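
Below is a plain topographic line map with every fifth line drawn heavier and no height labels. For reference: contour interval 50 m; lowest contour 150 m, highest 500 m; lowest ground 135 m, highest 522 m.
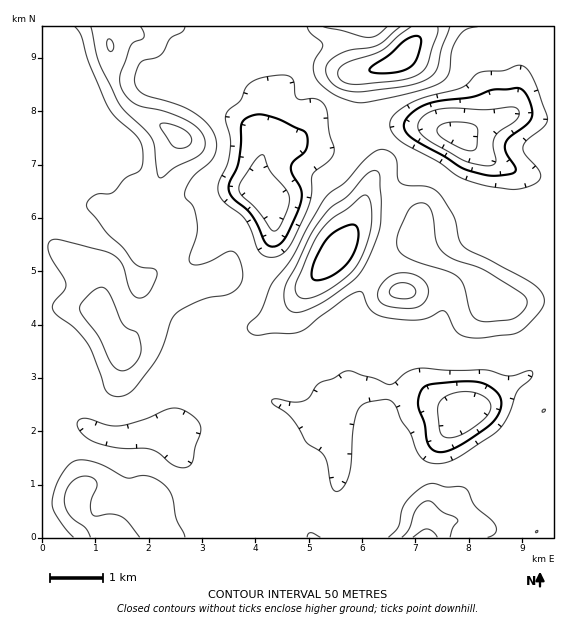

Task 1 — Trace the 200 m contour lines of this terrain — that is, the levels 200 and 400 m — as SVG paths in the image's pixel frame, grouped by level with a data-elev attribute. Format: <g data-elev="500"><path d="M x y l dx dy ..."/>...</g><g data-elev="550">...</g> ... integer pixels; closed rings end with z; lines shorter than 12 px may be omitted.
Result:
<g data-elev="200"><path d="M447 438l-6-4-2-7-1-19 1-5 3-4 11-6 14-1 12 2 9 6 2 4 1 5-8 11-20 14-10 3z"/><path d="M273 231l-16-22-16-14-2-6 4-10 12-18 6-6 3 1 6 15 16 18 3 8-1 11-7 16-4 6z"/><path d="M483 165l-20-5-37-21-8-10 0-5 2-4 9-8 14-3 41 1 27-3 5 1 3 5-2 6-18 13-5 7-1 6 2 18-4 3z"/></g><g data-elev="400"><path d="M140 537l-12-15-7-5-9-3-15 2-4-1-2-5 0-7 6-15 0-5-5-6-9-1-8 3-6 6-4 8-1 10 5 12 16 13 5 9"/><path d="M450 537l3-9 5-8-3-3-12-5-10-9-5-2-5 2-6 5-8 21-7 8"/><path d="M121 371l8-2 9-9 3-9-1-11-4-8-8-3-5-5-14-31-4-4-5-2-7 4-9 9-4 5 0 6 18 25 14 28 4 5z"/><path d="M482 321l25-1 8-2 10-10 2-5-1-4-6-7-35-21-30-11-10-6-5-5-3-6-4-26-4-10-6-4-10 2-5 7-10 21-1 10 2 8 4 4 8 4 37 12 9 5 7 10 7 27 4 6z"/><path d="M293 312l11-1 21-10 28-21 10-12 11-23 6-20 1-26-1-23-3-5-4 0-5 2-20 23-17 12-19 24-27 56-1 8 1 8 3 5z"/><path d="M399 308l17 0 5-3 4-4 3-6 0-7-3-6-5-5-11-4-12 0-9 5-7 7-3 8 2 8 7 5z"/><path d="M91 27l8 34 18 40 7 9 21 20 8 10 4 34 2 3 2 1 14-11 25-12 4-6 1-8-5-10-11-9-22-10-30-7-7-5-7-8-3-9 0-10 11-28 2-2 11-6 0-4-3-6"/><path d="M400 27l-23 18-29 6-16 8-5 5-1 5 0 6 4 6 11 8 18 3 45-6 20-5 8-5 5-7 5-21 8-21"/></g>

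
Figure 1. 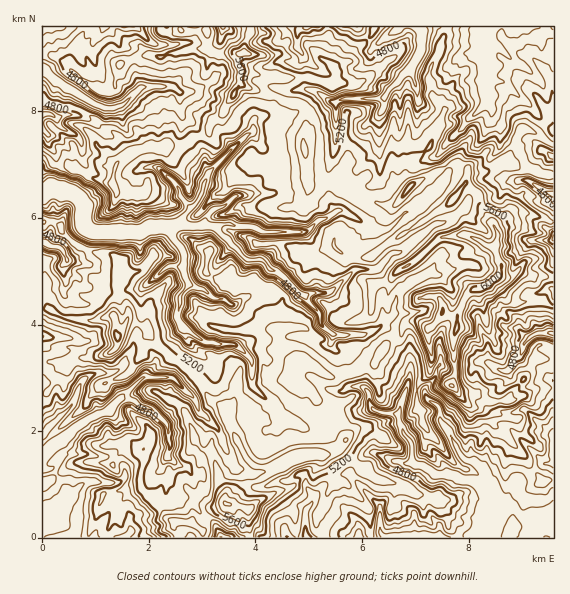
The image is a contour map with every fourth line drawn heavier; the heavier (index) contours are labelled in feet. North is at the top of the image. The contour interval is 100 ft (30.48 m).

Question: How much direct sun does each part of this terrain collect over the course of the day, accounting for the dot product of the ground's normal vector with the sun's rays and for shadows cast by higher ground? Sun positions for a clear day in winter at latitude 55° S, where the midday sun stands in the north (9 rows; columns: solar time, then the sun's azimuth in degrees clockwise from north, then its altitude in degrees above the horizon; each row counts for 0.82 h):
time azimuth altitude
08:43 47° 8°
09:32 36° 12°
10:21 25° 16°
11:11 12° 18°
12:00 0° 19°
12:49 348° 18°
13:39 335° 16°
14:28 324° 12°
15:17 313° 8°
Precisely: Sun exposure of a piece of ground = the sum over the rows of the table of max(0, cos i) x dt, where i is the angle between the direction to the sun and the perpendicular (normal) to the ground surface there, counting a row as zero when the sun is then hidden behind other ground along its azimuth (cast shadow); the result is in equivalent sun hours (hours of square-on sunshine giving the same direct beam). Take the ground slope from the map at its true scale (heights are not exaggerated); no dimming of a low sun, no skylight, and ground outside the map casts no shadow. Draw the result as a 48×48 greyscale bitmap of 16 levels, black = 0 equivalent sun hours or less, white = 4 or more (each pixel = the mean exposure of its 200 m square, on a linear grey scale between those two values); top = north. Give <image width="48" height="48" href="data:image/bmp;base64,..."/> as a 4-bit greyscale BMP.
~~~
<image width="48" height="48" href="data:image/bmp;base64,Qk32BAAAAAAAAHYAAAAoAAAAMAAAADAAAAABAAQAAAAAAIAEAAATCwAAEwsAABAAAAAAAAAAAAAAABEREQAiIiIAMzMzAERERABVVVUAZmZmAHd3dwCIiIgAmZmZAKqqqgC7u7sAzMzMAN3d3QDu7u4A////AJmHVUJlQkM0AAQmU0JmQ0UAEQEkVndnmnd3dWRFVYeFACJVJFVVUjMQESFGZniHZmd3ZGUzTNuUITRBJFdWUjNDIhJEVnh1VTR4hlUieIiKmr6CEyVUI3FUE0ZmZ2VkRDRGrKdXl3aIrKm7g0FTNyEja/79plRlI6UhEQR3mYmHjcliJBEmgyat/syFNURWeIgxADNmabhViWR2QQESNHvblhAGdUMjq5eqh4M0Z1NVl1m8pkNBJqcQIRB1IjQlRUq2RUV3VYdYlVmIrd25MyAVRRQxESNlRnJ9/M3Kdnd5hZeJiZmIlTSIJDURAiVVl0cUrv2H1VW7VodmiHVnmoqUJFIRAUQlUxNyFXWPUTikR3d4ZVZnislTNBERARJEEzEnIAWRAV10iXiXVVZnUyASiEABZDIQQ2MkYQATStg4uop0RFeayiQxYwAHeKuYVHQxiUAH21FZmHhVVogyEQMyMyibrKqViUVBAkYwAASIiId5h2V5hCRDJiioiJmqY3hzIAJBI1moeLd3d2mpmYUzJSJGVAOYVaiJm2FGNq7MzJNmirq5d4hDI0JUESVXh5mGZlRFaupxAAV3eZd6u8uTIzJSE1ZUvREBA4hGiJMSRmZ3ZmpwACeGFEJ0YncxABFXhVppiGNYmqiJmalXlzNpjMNoZFICAGq7rNqph0id3KiIi/dZmHZWMmi2EhAQAomGZ6q7hkfpQBh3i2XLdmZXmGzIAAJWiXepd2Vo1zVANFV61AADhWVDnv55uCEiI5yGiHdSS6QzmLzdMUMyOcxxFIi93aYzZ3arh3e5IUWXvM1gEmVUIBS8UTVXZVilWegjVp69d4RGXmABRmVEZ4Ra6CRlMmquukAq///8/XK91xR2m8p3iJpBbIERFoeJuwKaYxABaFz/c3p1VWmHiJm5NL2p23cyU1pkQAAAACMSAAAAAAK9qmRJtietpql3M/+DVxAAAANxVhM0M0Imc0RCapM4i/yIzrmBBFERI4FGAqyZmGVSJGeUJItEes3rnDEAADeHZyI3ggJWZmVUWKqbM2jFe5zbggAAJoiZlwNDZTNnZmd3iFiK6EaJmYZCASJHhXVpcCUgaGZndmd5eKiJnehoeFI1jGqqiacyIlQgCJeHdlZ5h5qZl6/N+LiIy9mYaLunVmQxIZqWZnZ4mZqZmUf8zayHQaq1a5vLy7pjYRl2Z4d3i7qaiYN+jMt1Olk32sybu6umNEJXiJiId5qYiqY4yriptmOJv/3bmad6Y1NXd5mXc0i6m7hkmpjMliacggSqmZmppCM0RXukvKeJqWiIWHmqab2zARE7zKmXeCA3nMgQAAJrt4u5h3h0mLYQanMRIzM1q3h1QyFWVkMolYqph4dpp2I4mGQxESVkR2Z4rLyXm7VDaImnZ3eaWBSZh3hCERE0EkIUiLZpdrtROZR6l2d0iYqomb6py4Qkh4m7i2e7yozHRqZFZ4Z4l6q4i7irQRRlnNd3l527vGXOlphnd1eaiaqqiq3nV1eHqnd5mM/d/pQ714p2d4iZmQ=="/>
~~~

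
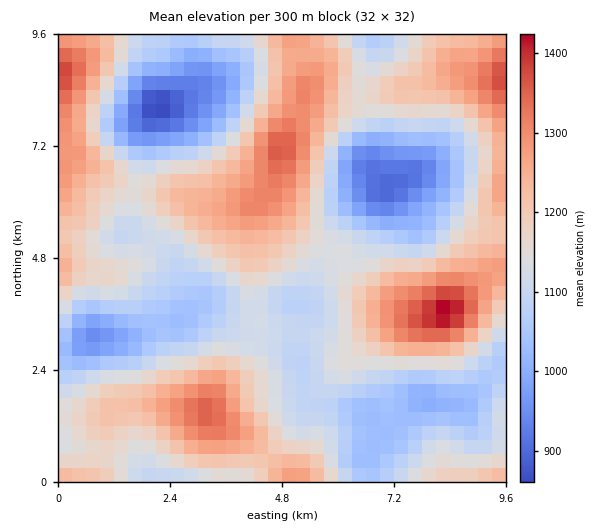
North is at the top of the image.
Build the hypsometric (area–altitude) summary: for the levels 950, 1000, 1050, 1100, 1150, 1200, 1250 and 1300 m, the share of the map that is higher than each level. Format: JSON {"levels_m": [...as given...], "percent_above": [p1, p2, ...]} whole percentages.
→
{"levels_m": [950, 1000, 1050, 1100, 1150, 1200, 1250, 1300], "percent_above": [96, 92, 82, 68, 49, 32, 18, 7]}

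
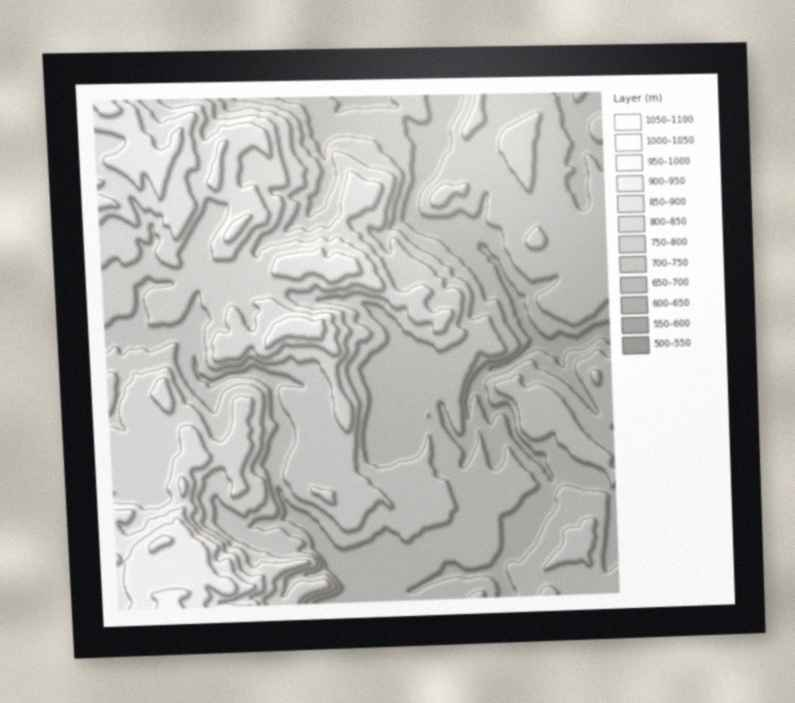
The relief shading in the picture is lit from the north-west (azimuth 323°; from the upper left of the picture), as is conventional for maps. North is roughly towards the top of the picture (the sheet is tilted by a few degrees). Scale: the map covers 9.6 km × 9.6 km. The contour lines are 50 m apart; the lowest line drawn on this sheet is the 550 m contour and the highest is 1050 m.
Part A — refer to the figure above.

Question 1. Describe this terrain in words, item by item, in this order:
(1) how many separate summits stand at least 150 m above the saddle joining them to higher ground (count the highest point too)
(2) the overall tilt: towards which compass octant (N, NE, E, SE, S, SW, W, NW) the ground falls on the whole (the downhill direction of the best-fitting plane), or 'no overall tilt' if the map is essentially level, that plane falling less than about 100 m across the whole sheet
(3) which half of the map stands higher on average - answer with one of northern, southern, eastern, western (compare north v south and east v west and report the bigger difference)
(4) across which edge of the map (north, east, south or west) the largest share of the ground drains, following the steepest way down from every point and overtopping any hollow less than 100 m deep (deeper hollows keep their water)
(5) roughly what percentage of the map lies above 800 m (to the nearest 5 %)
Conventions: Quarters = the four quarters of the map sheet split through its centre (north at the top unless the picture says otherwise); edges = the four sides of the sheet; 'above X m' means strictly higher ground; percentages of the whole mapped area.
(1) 2 summits rise at least 150 m above their surroundings.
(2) Overall the map slopes down towards the east.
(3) On average the western half of the map is the higher ground.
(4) Drainage is mainly to the east: more ground falls towards that edge than towards any other.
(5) Roughly 35 % of the ground is higher than 800 m.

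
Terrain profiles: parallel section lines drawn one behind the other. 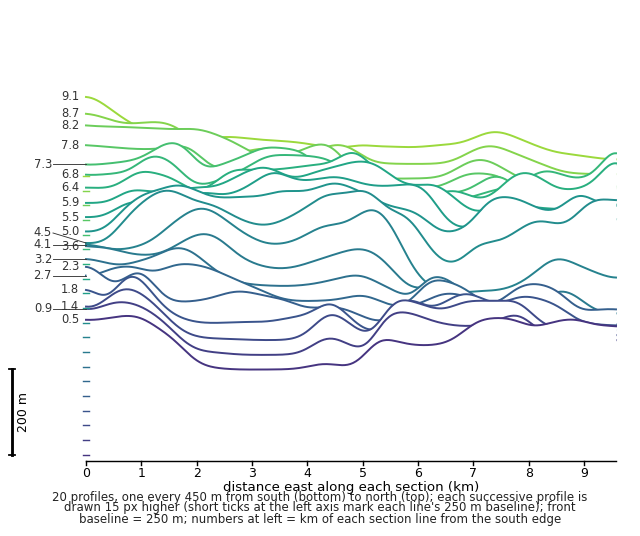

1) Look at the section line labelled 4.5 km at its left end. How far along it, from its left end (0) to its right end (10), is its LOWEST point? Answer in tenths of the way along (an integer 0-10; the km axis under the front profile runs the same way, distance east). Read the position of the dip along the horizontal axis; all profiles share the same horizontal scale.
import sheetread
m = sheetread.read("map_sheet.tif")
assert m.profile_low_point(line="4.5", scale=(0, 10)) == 7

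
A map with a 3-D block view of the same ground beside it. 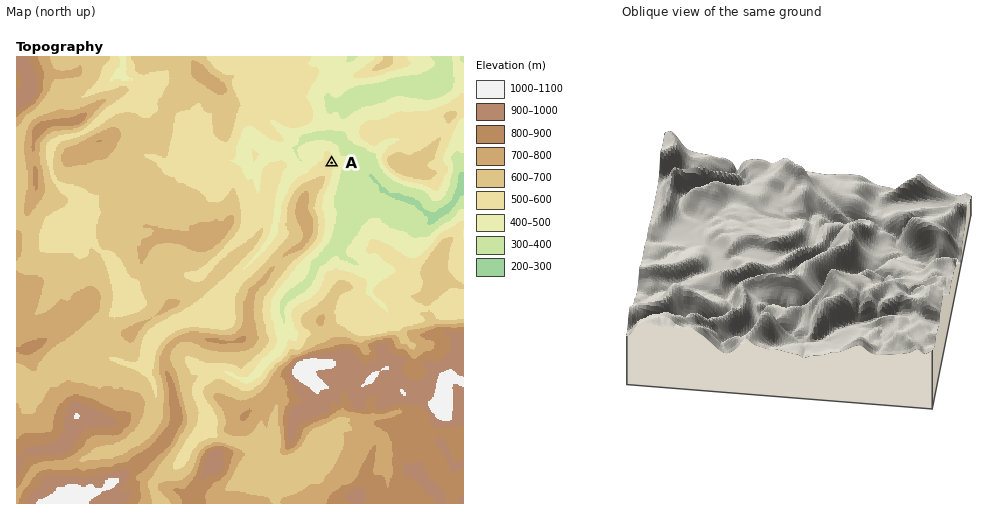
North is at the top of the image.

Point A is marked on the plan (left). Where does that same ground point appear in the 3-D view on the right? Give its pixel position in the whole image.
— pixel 872 226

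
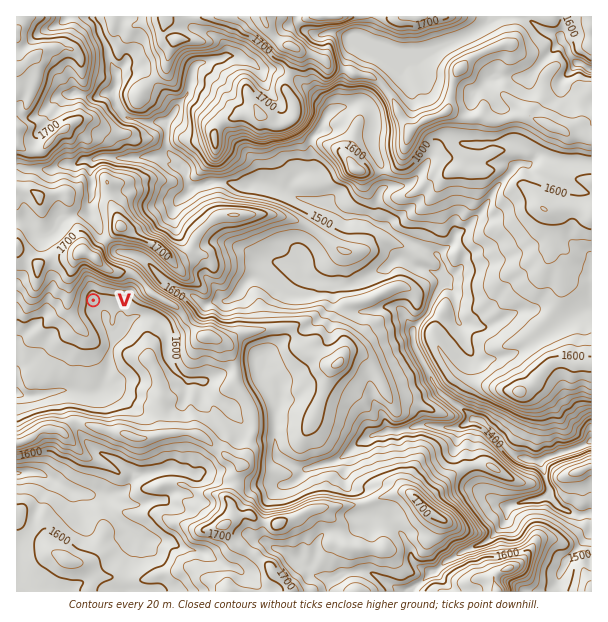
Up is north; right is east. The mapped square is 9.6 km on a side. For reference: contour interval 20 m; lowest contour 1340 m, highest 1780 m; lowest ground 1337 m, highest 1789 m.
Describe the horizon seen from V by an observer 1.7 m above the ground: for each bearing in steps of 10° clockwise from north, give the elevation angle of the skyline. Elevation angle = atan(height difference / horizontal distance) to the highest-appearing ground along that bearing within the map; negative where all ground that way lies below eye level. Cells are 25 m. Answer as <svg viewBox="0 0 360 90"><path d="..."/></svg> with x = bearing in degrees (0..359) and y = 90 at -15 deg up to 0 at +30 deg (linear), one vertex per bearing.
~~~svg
<svg viewBox="0 0 360 90"><path d="M0 32l10-1 10 0 10 1 10 3 10 4 10 6 10 2 10 1 10 2 10 4 10 0 10 3 10 0 10 0 10-1 10 0 10 0 10 0 10-2 10-2 10-1 10-1 10-1 10-1 10-2 10-2 10-2 10-1 10-1 10-1 10-1 10-1 10 0 10 0 10-1"/></svg>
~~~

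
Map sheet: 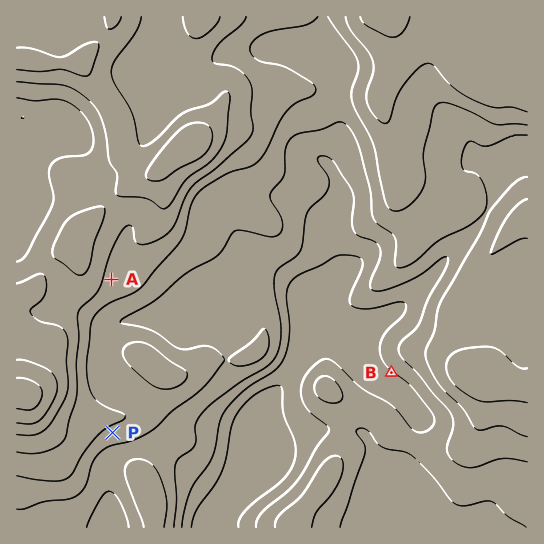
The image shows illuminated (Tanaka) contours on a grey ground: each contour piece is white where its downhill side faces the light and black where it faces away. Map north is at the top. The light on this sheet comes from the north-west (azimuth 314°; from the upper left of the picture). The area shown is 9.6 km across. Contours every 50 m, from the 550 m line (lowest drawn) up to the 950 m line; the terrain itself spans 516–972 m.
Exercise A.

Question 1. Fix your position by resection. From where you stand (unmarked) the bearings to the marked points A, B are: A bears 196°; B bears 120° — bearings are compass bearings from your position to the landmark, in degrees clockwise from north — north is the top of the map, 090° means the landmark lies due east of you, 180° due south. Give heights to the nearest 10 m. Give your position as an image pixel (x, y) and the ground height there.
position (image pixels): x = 128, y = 221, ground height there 800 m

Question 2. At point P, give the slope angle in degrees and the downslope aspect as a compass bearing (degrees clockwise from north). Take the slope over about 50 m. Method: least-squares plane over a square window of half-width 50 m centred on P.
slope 8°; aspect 162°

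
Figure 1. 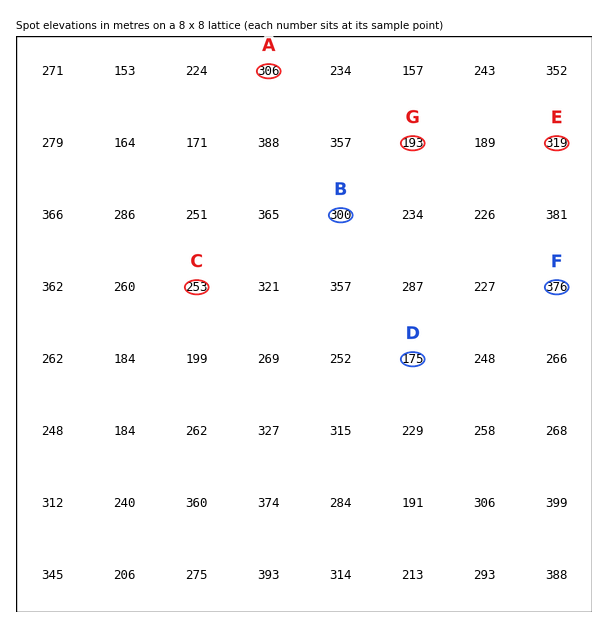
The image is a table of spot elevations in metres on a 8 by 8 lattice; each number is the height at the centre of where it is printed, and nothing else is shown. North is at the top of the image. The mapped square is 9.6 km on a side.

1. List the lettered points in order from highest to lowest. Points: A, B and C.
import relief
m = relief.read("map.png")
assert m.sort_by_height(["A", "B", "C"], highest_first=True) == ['A', 'B', 'C']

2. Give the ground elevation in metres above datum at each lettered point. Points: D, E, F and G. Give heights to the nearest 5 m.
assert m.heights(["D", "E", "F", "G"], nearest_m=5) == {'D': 175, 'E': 320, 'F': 375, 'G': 195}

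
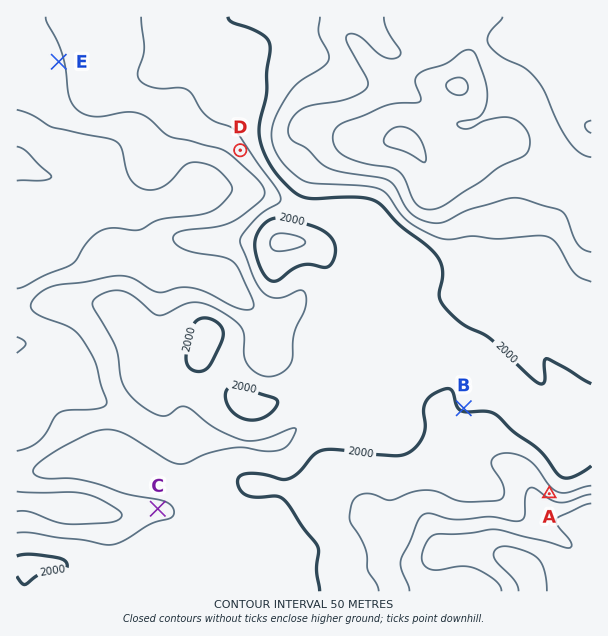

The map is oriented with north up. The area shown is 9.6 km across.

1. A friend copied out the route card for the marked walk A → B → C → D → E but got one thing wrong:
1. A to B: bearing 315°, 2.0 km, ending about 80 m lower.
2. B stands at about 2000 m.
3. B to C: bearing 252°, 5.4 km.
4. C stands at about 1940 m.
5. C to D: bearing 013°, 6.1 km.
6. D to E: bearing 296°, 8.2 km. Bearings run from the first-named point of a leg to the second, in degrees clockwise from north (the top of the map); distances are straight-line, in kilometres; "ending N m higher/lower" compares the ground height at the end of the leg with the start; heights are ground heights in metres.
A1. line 6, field distance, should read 3.4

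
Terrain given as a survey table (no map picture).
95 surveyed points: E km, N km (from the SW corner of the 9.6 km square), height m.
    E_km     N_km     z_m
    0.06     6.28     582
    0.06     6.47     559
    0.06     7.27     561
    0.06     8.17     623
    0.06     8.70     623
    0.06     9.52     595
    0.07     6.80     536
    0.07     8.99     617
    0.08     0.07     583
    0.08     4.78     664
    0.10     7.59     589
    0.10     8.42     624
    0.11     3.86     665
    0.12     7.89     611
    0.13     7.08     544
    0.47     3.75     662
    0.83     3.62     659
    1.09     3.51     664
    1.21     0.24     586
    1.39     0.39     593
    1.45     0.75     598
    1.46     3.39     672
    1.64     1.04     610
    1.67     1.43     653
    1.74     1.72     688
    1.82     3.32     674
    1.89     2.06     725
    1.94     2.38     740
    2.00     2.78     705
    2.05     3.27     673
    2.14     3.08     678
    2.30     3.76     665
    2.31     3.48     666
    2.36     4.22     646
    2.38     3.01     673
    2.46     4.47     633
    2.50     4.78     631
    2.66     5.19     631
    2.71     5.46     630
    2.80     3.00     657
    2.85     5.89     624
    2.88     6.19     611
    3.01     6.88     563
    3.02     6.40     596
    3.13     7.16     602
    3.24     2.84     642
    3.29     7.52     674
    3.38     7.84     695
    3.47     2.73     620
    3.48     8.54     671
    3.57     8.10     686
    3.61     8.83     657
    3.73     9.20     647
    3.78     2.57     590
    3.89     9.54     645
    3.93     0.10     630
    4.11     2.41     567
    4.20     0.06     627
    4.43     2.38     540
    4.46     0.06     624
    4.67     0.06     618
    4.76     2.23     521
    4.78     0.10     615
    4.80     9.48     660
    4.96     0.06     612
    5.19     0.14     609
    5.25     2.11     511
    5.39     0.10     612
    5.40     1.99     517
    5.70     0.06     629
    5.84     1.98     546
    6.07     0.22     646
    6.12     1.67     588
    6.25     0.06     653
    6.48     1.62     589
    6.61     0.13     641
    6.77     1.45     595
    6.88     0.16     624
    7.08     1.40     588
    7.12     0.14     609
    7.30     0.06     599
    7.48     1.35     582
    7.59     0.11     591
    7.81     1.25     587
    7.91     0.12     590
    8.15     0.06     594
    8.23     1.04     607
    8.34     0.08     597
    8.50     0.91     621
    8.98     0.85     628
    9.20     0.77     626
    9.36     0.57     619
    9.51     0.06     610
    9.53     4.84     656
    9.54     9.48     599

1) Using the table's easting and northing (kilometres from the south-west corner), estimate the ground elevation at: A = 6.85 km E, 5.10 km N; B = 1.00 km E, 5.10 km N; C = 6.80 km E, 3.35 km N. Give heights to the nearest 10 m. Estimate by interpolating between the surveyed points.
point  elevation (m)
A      650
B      640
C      580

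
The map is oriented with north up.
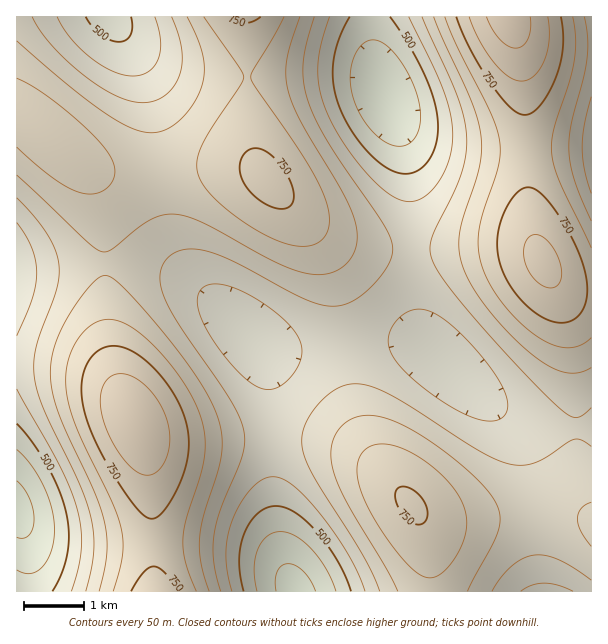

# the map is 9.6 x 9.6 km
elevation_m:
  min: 380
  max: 870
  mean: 630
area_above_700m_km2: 23.7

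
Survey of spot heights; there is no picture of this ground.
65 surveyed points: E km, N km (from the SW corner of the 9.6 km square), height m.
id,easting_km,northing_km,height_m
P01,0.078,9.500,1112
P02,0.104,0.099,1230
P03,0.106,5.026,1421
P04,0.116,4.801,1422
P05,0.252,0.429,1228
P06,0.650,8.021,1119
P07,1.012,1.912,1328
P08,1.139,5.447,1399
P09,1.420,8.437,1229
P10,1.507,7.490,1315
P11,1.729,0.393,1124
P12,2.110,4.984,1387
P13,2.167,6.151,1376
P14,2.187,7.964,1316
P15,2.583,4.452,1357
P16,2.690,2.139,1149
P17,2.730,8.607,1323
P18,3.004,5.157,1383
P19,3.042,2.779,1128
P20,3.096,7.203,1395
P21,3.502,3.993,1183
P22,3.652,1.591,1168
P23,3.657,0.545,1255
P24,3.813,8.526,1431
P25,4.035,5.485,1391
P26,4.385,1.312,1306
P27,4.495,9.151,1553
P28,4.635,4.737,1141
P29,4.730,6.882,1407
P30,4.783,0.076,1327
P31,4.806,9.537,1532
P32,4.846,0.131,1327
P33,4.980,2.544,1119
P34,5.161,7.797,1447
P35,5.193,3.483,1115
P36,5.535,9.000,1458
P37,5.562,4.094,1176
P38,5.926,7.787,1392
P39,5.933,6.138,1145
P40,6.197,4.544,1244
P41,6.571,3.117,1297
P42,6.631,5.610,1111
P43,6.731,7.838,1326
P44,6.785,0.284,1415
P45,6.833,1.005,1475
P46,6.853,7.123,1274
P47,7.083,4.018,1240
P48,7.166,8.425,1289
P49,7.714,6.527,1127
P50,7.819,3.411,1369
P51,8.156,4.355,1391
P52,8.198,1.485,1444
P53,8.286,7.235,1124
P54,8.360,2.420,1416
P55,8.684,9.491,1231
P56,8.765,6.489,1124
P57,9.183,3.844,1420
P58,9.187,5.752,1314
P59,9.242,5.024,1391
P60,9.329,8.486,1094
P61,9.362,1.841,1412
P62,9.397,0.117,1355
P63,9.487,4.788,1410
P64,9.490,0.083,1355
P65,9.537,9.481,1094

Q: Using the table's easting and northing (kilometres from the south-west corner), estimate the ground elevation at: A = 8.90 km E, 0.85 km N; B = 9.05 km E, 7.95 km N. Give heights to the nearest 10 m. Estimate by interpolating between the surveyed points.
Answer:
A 1350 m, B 1090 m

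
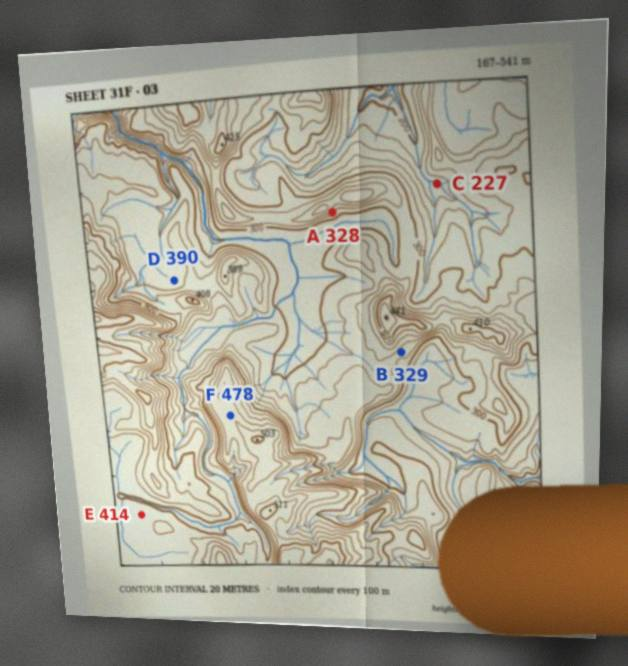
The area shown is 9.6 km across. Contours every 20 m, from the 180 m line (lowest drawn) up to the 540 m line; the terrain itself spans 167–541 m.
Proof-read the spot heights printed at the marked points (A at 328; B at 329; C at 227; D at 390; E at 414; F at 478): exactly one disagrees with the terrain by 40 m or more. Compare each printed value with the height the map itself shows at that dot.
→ D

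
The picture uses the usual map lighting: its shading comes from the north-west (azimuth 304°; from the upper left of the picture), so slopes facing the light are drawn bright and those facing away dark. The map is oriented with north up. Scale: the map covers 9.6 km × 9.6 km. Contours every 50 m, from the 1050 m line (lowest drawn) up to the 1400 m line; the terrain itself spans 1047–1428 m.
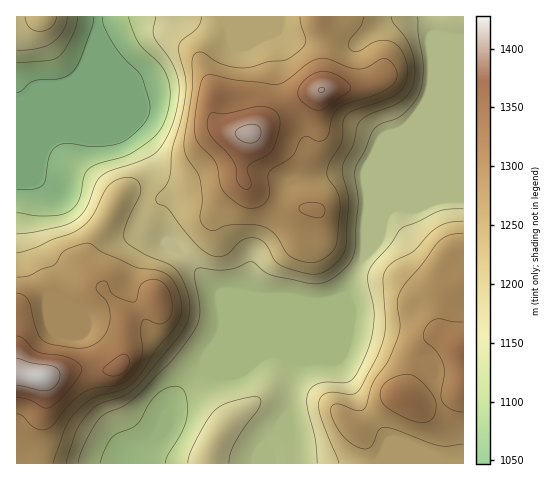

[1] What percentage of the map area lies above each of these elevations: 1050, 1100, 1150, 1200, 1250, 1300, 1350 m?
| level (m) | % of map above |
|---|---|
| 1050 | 94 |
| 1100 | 88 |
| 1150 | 62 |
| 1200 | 50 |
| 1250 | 35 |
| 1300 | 15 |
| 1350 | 4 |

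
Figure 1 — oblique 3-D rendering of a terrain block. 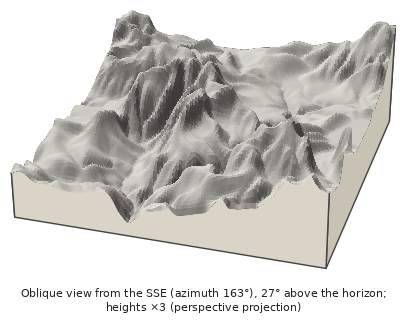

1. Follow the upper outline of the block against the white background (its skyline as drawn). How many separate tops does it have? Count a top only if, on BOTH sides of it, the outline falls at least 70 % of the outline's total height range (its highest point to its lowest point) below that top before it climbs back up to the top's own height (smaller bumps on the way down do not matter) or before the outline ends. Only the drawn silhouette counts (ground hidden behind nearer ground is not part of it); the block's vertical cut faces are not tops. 0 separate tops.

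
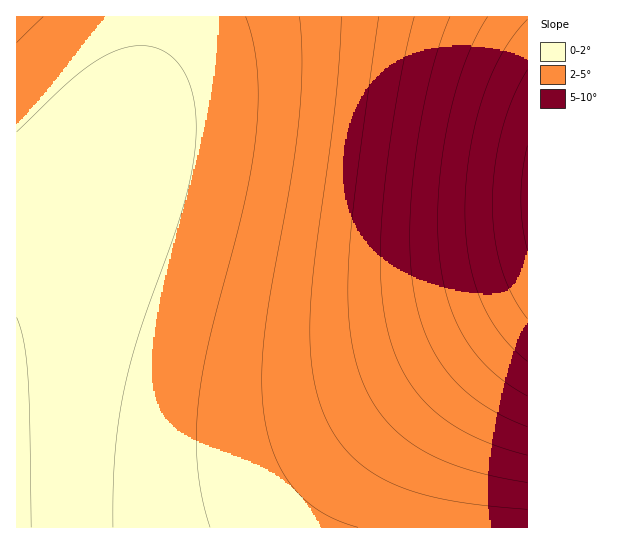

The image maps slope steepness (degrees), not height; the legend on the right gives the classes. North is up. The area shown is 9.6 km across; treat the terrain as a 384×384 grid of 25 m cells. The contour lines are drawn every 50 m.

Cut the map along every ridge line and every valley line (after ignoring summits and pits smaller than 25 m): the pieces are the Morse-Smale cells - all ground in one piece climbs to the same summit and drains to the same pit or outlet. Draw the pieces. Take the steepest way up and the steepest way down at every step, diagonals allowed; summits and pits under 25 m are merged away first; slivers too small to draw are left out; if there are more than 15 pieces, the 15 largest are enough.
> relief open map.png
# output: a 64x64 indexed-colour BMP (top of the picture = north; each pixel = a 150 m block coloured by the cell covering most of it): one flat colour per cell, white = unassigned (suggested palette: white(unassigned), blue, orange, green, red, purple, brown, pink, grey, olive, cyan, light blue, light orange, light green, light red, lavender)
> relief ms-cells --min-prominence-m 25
<image width="64" height="64" href="data:image/bmp;base64,Qk12CAAAAAAAAHYAAAAoAAAAQAAAAEAAAAABAAQAAAAAAAAIAAATCwAAEwsAABAAAAAAAAAA////ALR3HwAOf/8ALKAsACgn1gC9Z5QAS1aMAMJ34wB/f38AIr28AM++FwDox64AeLv/AIrfmACWmP8A1bDFABERERERERERERERERERERERERERERERERERERERERERERERERERERERERERERERERERERERERERERERERERERERERERERERERERERERERERERERERERERERERERERERERERERERERERERERERERERERERERERERERERERERERERERERERERERERERERERERERERERERERERERERERERERERERERERERERERERERERERERERERERERERERERERERERERERERERERERERERERERERERERERERERERERERERERERERERERERERERERERERERERERERERERERERERERERERERERERERERERERERERERERERERERERERERERERERERERERERERERERERERERERERERERERERERERERERERERERERERERERERERERERERERERERERERERERERERERERERERERERERERERERERERERERERERERERERERERERERERERERERERERERERERERERERERERERERERERERERERERERERERERERERERERERERERERERERERERERERERERERERERERERERERERERERERERERERERERERERERERERERERERERERERERERERERERERERERERERERERERERERERERERERERERERERERERERERERERERERERERERERERERERERERERERERERERERERERERERERERERERERERERERERERERERERERERERERERERERERERERERERERERERERERERERERERERERERERERERERERERERERERERERERERERERERERERERERERERERERERERERERERERERERERERERERERERERERERERERERERERERERERERERERERERERERERERERERERERERERERERERERERERERERERERERERERERERERERERERERERERERERERERERERERERERERERERERERERERERERERERERERERERERERERERERERERERERERERERERERERERERERERERERERERERERERERERERERERERERERERERERERERERERERERERERERERERERERERERERERERERERERERERERERERERERERERERERERERERERERERERERERERERERERERERERERERERERERERERERERERERERERERERERERERERERERERERERERERERERERERERERERERERERERERERERERERERERERERERERERERERERERERERIREREREREREREREREREREREREREREREREREREREREREiERERERERERERERERERERERERERERERERERERERERESIhERERERERERERERERERERERERERERERERERERERERIiIREREREREREREREREREREREREREREREREREREREREiIiERERERERERERERERERERERERERERERERERERERESIiIRERERERERERERERERERERERERERERERERERERERIiIiEREREREREREREREREREREREREREREREREREREREiIiIhERERERERERERERERERERERERERERERERERERESIiIiIRERERERERERERERERERERERERERERERERERERIiIiIhEREREREREREREREREREREREREREREREREREREiIiIiIRERERERERERERERERERERERERERERERERERESIiIiIiERERERERERERERERERERERERERERERERERERIiIiIiIREREREREREREREREREREREREREREREREREREiIiIiIiERERERERERERERERERERERERERERERERERESIiIiIiIRERERERERERERERERERERERERERERERERERIiIiIiIiEREREREREREREREREREREREREREREREREREiIiIiIiIRERERERERERERERERERERERERERERERERESIiIiIiIiERERERERERERERERERERERERERERERERERIiIiIiIiIREREREREREREREREREREREREREREREREREiIiIiIiIiERERERERERERERERERERERERERERERERESIiIiIiIiIRERERERERERERERERERERERERERERERERIiIiIiIiIiEREREREREREREREREREREREREREREREREiIiIiIiIiIRERERERERERERERERERERERERERERERESIiIiIiIiIhERERERERERERERERERERERERERERERERIiIiIiIiIiEREREREREREREREREREREREREREREREREiIiIiIiIiIhERERERERERERERERERERERERERERERESIiIiIiIiIiERERERERERERERERERERERERERERERERIiIiIiIiIiIREREREREREREREREREREREREREREREREiIiIiIiIiIhERERERERERERERERERERERERERERERESIiIiIiIiIiERERERERERERERERERERERERERERERERIiIiIiIiIiIREREREREREREREREREREREREREREREREiIiIiIiIiIhERERERERERERERERERERERERERERERESIiIiIiIiIiERERERERERERERERERERERERERERERER"/>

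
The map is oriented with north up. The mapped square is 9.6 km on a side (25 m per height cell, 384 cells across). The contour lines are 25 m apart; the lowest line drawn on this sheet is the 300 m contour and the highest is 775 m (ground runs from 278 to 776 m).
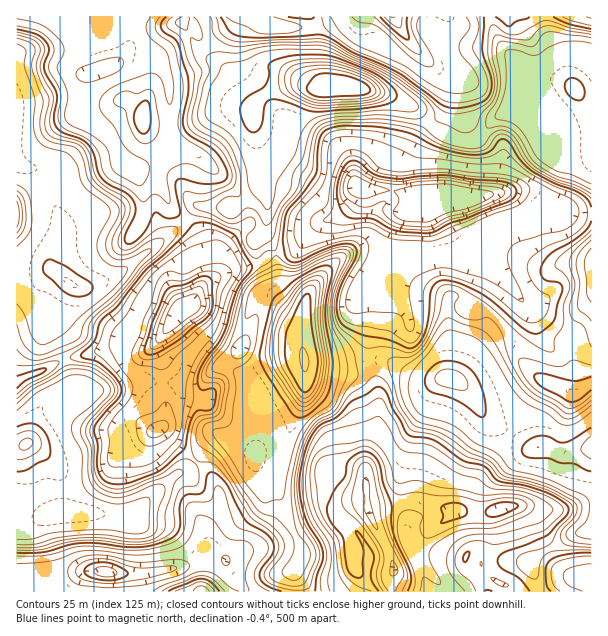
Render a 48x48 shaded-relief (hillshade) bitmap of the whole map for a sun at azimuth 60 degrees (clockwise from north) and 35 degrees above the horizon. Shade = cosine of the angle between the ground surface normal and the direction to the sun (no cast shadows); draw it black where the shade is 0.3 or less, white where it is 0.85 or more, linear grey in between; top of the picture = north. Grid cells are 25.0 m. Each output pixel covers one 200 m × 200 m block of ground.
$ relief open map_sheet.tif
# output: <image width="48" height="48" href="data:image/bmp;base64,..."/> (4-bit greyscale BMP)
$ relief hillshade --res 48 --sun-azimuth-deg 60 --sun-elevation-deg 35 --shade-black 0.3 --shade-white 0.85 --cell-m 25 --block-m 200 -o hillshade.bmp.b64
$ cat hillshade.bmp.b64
<image width="48" height="48" href="data:image/bmp;base64,Qk32BAAAAAAAAHYAAAAoAAAAMAAAADAAAAABAAQAAAAAAIAEAAATCwAAEwsAABAAAAAAAAAAAAAAABEREQAiIiIAMzMzAERERABVVVUAZmZmAHd3dwCIiIgAmZmZAKqqqgC7u7sAzMzMAN3d3QDu7u4A////AHiImrqZiHeL24UyRquru7c0d1RodVeqiHeIq6hmd3d6uXQkWLu8mrcTdUWHVFmpd1Vnh2MjVmZ4h2ZEWKzbibUFZVeGZnmXZTNVVCESNFaIdmZTR87beqIndmeIeIh1M1VlQyIjRomYdmUySd7ajHFZh3iZmIdkRHd2ZVZmiaqoZVMjbO7JuzJ5mImZiIdUVXd3iIiImruXZTE1ne2quDR5mIiIh2ZkInd4iJqZmaqGdRFXruuapjR4d2VmZDMgE3d4icyoial4ggN4vtqalRRmZVVUIQABRnd3i9yoiIiZYBZ4vdqJlBRmZmVBABJGd3d4i9yYh2eXMUeIrcl5gxR3ZUMgFFZmZXiYm9uIiGZkNGeIrMh3YzVmUyEjVmd3ZpqpnNuJmHQzRneIm6h2ZVVEMhNWd3iYdpqpm8qJmGIkeHeHiZhndmQiI0VniIiZh4iIiZmYh2M2dmd3Znd4d1ECVmZ4iImqh4eIeJmYh2VnU2d3Q2iZh0AVZmZ4iJvMhlaIeIrLiHZVMld1AXq5h0E2ZVeZisy6iFZnia3riHZDM1diA5zKl0NVVnmpnMqGd3dmi97JmYdCNXdAFa3KmFVmZ5qZvKdmd0RnmruqqXdkR4UhNq7bqHiHeJmKund3dkVniaqaunZmRXQRR77sqZqlR4iauZmHdlZ3ibqJu5ZWQ0UhR8/tuqqUNYmqqql3ZVZ4iqmJq6dlMSVCR8/9qZmENZqZu6hlRWd3eIiJm6lzECVURs/8iIh1NpmLy5dURHd3Z4iZmqdSERRmRb7riId1Rpq8uXZUM3dmeIiZqoZTIyR4ZZ3bh3d2WLy6l1VUMndniYiamXZlVTNomIvLmHd3iaqYdlVUM3d4iImqmHd2ZTNpuWi8uYiIiIiHdmZlRId4iJu4eZh3dRN5uoeMyoiIiId3d3d2VXZ4iJq5d5mHYhR6ypmaqquqmIh3d4iHZUV3iImpd4l1MkZqypmZm8y6h3iIiIiIdiR3iIm7mJZENXZquZmru7uZiId3iIiHZRV4iJvMqHRXd4VpqYm8qZmYiIh3Zmd2QUZ4ic3bmGWJh1V4mprMllZlVVREMkUxAHd4i+25d2eZhSV4mqvKURNEMhEiIyAAJHiInNuXd3iYUSV4mby4ITVVQzNEUgA2d4iJvdqHZ4h1ITZ4icymRWZmQyNGYQR3d4m7zcl1WIYyElZ4ibuGVmVDIkZ4UCaHd5rNyodkaYQSNWaIiahkMzMyR5h2MleHd5rMqHZUeoQjVmeId2QyIjNGmphlVniHd5rMmHZmipQkZ2eHUxEiI1Z73KhlV4h3Z5vcqHd4moUjZ3d2ICREWLze65hjNnd2eKzsqYeIiXQjZ3d0NGeJzv/9qIdRJnd3ibzamId3eGMkV4d1V4q97/7Kh3YwJnh4iLzKh3d3d1IleIiImavf/sq5ZnUxR4iIiM3biHd3dkJHiqmaqqzuyZu2V3Uzapd4mc3JiHd3ZDNnq6qqmZvKmLxzZ3ZFqneKu7qYiId3ZCV4vKqYd4qpmts0eHZHqYiszA=="/>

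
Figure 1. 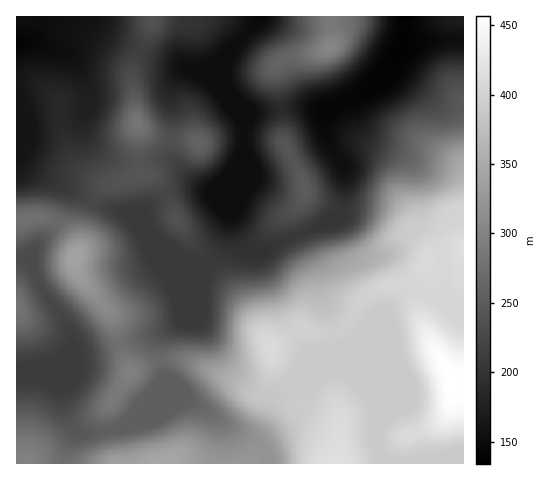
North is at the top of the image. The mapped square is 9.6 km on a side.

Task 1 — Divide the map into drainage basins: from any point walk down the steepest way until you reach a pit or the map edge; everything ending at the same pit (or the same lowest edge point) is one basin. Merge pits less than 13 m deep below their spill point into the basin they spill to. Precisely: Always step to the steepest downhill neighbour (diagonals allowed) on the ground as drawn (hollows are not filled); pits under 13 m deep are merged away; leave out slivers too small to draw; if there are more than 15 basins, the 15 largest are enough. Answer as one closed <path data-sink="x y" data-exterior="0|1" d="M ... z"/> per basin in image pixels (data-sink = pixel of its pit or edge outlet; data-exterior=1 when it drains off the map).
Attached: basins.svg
<path data-sink="405 17" data-exterior="1" d="M463 16l-133 0 3 20-3 12-42 10-12 8 0 11 7 34 0 29 20 41 1 15-9 12-17 11-6 6-28 28-5 9 0 24 19 42-39-58-27-27-14-21-13-32-10-12-4-2-14 0-28 8-13 10-10 22-4 25-6 15-2 8 7 15 31 36 8 32 11 25 26-12 23-1 23 7 48 26 9 1 6-5 4-11 2-23 5 15 28 37 27 8 7 6 1 20-4 24 128-1z"/><path data-sink="17 378" data-exterior="1" d="M46 217l-11 0-19 5 1 242 233 0 5-7 12-11 25-10 12 0 12 6 13 12 3 9 5-1 3-22-1-20-7-6-27-8-28-37-5-15-2 23-4 11-6 5-9-1-48-26-23-7-23 1-26 12-11-25-8-32-31-36-5-10-2-10 3-13-5-10-11-12z"/><path data-sink="259 17" data-exterior="1" d="M329 16l-176 0-2 10-19 47 3 40 3 14-1 30 3 18 11 1 10 7 8 14 9 25 14 21 27 27 34 49-14-33 0-24 5-9 24-24 10-10 17-11 9-12-1-15-20-41 0-29-7-34 0-11 12-8 42-10 3-12z"/><path data-sink="17 42" data-exterior="1" d="M152 16l-136 1 0 204 30-4 11 4 15 15 5 17 5-12 4-25 10-22 13-10 31-9-3-18 1-30-3-14-3-40 19-47z"/>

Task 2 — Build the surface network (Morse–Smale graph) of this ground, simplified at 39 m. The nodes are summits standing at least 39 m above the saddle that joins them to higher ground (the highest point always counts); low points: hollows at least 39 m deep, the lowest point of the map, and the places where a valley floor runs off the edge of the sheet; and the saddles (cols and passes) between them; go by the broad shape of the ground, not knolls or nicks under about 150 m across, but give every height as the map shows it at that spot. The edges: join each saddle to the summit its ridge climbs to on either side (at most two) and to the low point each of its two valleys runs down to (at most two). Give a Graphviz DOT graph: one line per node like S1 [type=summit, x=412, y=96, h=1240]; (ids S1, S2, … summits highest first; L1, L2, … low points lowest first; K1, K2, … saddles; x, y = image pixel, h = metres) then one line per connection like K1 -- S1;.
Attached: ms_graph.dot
graph terrain {
  S1 [type=summit, x=451, y=382, h=457];
  S2 [type=summit, x=75, y=257, h=342];
  S3 [type=summit, x=329, y=47, h=305];
  S4 [type=summit, x=137, y=123, h=283];
  S5 [type=summit, x=18, y=308, h=281];
  S6 [type=summit, x=305, y=189, h=251];
  L1 [type=low, x=405, y=17, h=134];
  L2 [type=low, x=18, y=42, h=140];
  L3 [type=low, x=259, y=17, h=145];
  L4 [type=low, x=55, y=370, h=211];
  K1 [type=saddle, x=160, y=360, h=267];
  K2 [type=saddle, x=57, y=222, h=267];
  K3 [type=saddle, x=138, y=162, h=240];
  K4 [type=saddle, x=18, y=258, h=231];
  K5 [type=saddle, x=91, y=202, h=225];
  K6 [type=saddle, x=166, y=194, h=223];
  K7 [type=saddle, x=140, y=50, h=214];
  K8 [type=saddle, x=209, y=264, h=208];
  K9 [type=saddle, x=300, y=234, h=207];
  K10 [type=saddle, x=283, y=109, h=187];
  K11 [type=saddle, x=244, y=140, h=152];
  K12 [type=saddle, x=336, y=103, h=142];
  K1 -- S1;
  K1 -- S2;
  K1 -- L1;
  K1 -- L4;
  K2 -- S2;
  K2 -- L2;
  K2 -- L4;
  K3 -- S4;
  K3 -- L2;
  K3 -- L3;
  K4 -- S2;
  K4 -- S5;
  K4 -- L4;
  K5 -- S2;
  K5 -- S4;
  K5 -- L1;
  K5 -- L2;
  K6 -- S1;
  K6 -- S4;
  K6 -- L1;
  K6 -- L3;
  K7 -- S4;
  K7 -- L2;
  K7 -- L3;
  K8 -- S1;
  K8 -- L1;
  K8 -- L3;
  K9 -- S1;
  K9 -- S6;
  K9 -- L1;
  K9 -- L3;
  K10 -- S3;
  K10 -- S6;
  K10 -- L1;
  K10 -- L3;
  K11 -- S4;
  K11 -- S6;
  K11 -- L3;
  K12 -- S1;
  K12 -- S3;
  K12 -- L1;
}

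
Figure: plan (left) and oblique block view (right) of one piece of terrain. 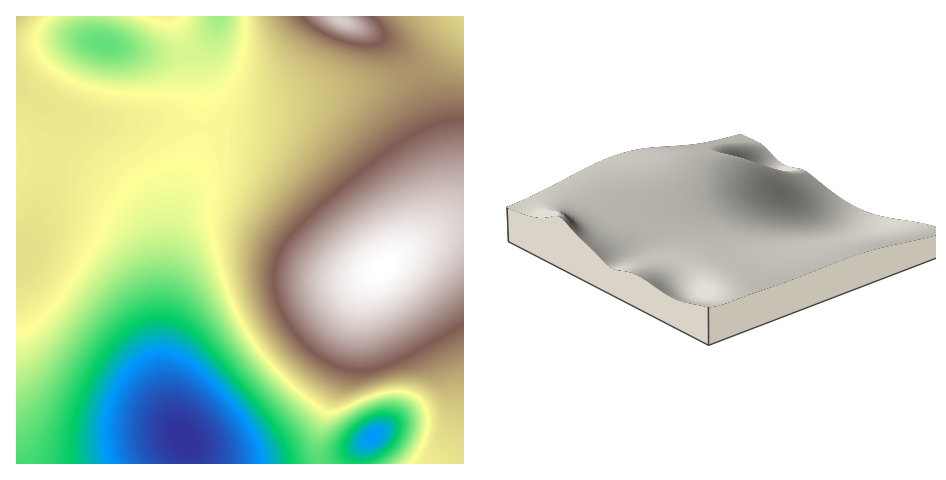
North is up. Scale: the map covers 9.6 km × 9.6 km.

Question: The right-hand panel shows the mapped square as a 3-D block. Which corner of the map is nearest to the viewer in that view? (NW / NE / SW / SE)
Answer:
NW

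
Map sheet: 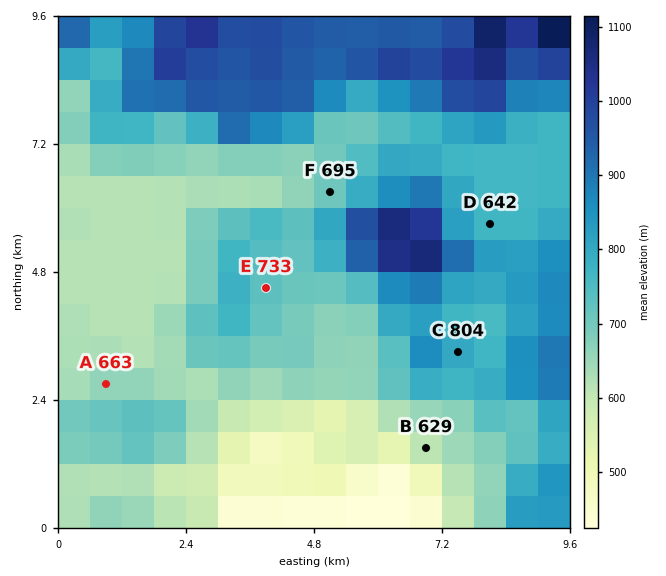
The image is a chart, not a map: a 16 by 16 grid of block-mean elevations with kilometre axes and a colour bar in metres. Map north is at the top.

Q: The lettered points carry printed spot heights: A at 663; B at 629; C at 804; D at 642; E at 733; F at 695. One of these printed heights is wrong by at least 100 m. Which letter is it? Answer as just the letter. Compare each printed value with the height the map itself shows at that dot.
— D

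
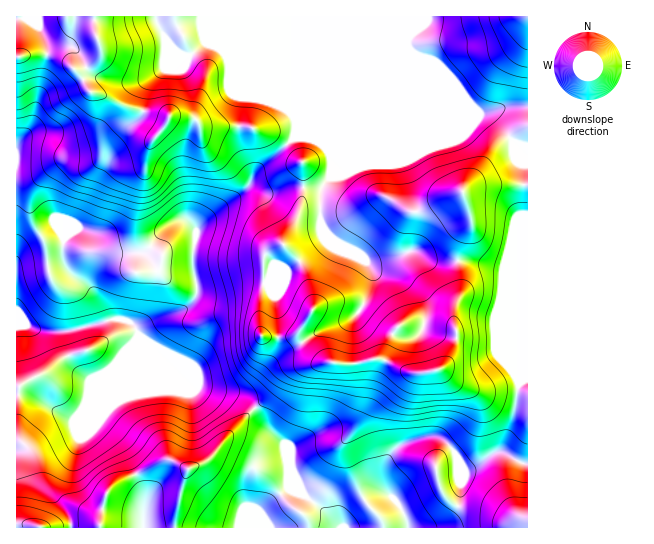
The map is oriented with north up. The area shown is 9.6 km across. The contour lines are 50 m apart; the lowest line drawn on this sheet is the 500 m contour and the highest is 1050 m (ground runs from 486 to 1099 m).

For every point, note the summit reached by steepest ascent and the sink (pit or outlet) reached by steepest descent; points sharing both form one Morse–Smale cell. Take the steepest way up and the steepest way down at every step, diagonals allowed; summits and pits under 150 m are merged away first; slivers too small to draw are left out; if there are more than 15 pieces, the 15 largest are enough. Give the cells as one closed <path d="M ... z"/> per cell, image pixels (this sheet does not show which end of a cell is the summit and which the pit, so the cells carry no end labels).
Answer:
<path d="M527 107l-20 0-26 6-68 28-94 0 9 9 4 9-1 18-6 6-4 5-24-1-23 5-11 0-14-5-30 21-23 22-4 31 5 30-4 10-7 7-29 11-20 11 0 4 5 5 16 12 35 33 16 5 25 4 15 8 20 29 16 15 6 12 1 17 11 20 14 10 22 24 5-1 3-12 7-7 16-11 11-4 7 1-4-7 0-18 4-11 11-13 18-6 18-3 8 4 10 10 6 13 7 8 9-4 18-14 5-1 7-10 10-31 4-28 9-5z"/><path d="M291 16l-274 0-1 259 17-4 30-4 27 21 1-11 12-20 11-4 31-1 24-27 10-5 10 1 8 8 9-10 32-23 11-11 6-12 24-21 16-15 1-4 0-11-4-8z"/><path d="M186 220l-7 0-10 5-24 27-31 1-11 4-12 20 0 10 3 6-7-8-24-18-44 6-3 4 1 251 322-1-22-23-14-10-11-20-1-17-6-12-16-15-20-29-15-8-25-4-16-5-56-50 0-4 9-6 40-16 10-11 1-10-5-26 4-31z"/><path d="M527 16l-234 0-1 98 4 8 0 11-1 4-16 15-24 21-7 13 15 6 11 0 23-5 24 1 10-11 1-18-4-9-9-9 94 0 68-28 26-6 20 0z"/><path d="M527 379l-8 4-7 39-7 20-7 10-5 1-18 14-10 4-6-8-6-13-10-10-8-4-8 0-22 7-14 11-7 15 0 18 4 7-7-1-11 4-16 11-7 7-3 12 183 1z"/>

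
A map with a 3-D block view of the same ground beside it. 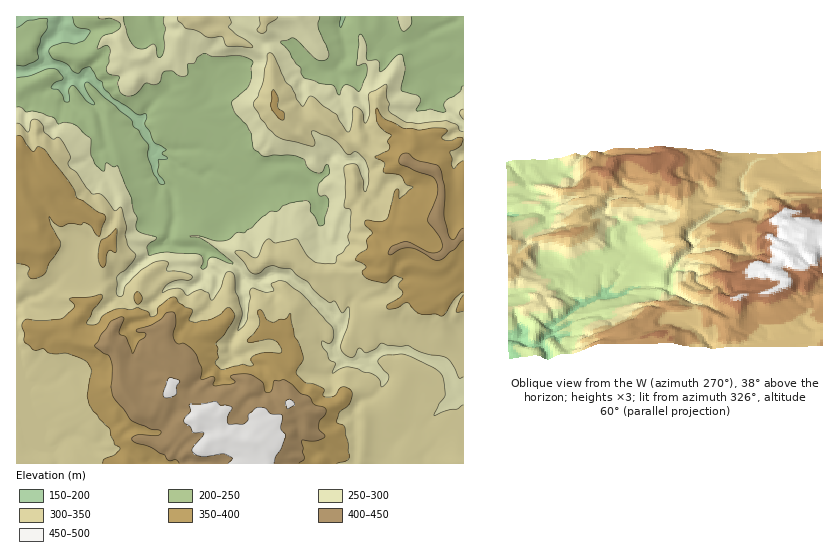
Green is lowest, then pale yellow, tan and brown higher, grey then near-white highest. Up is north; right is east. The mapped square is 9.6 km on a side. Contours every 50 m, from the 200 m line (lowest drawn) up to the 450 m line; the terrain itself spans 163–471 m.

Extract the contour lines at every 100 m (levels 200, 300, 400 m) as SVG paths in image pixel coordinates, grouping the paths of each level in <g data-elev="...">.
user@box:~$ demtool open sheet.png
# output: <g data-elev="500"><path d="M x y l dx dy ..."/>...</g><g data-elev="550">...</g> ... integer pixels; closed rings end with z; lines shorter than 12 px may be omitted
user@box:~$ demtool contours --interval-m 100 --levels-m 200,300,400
<g data-elev="200"><path d="M17 65l8 1 13-7-1-10 4-12 6-9 1-8-5-2-15 2-11 7"/><path d="M73 17l3 9 12 3 2 2 0 2-6 7-8 4-13-1-10 3-4 3 1 5 4 5 14 5 5 7 3 2 2 0 5-4 7-2 7 11 5 4 2 7 9 9 24 16 9 0 1 4-2 7 5 6 3 10 13 9-4 3 5 6-9 1 0 11 0 3 7 10-6-1-5-9-6-17 0-12-10-15-5-4-1-6-43-37-4 0 0 4 9 16 0 2-7-4-11-13-3-3-4 5 0 12-5-1-2-6-3-5-8-2 3-5 9-5-7-9-9 0-16 7-14 2"/><path d="M345 17l-4 11-2-3 2-8"/></g><g data-elev="300"><path d="M463 405l-5 4-11 1-13 6 5-12 6-8-3-20-8-8-30-14-19 1-7 5 0 3 11 13-2 6-5 5-2-6-4-5-19-7-11-2-13 6 2-10-6-3-2-7-6-10 1-2 6 2 4-1 2-6-1-8-29-33-19-14-6 0-7 2-1 2 3 5-2 1-7 1-12-4-2 1-4 31-3 5-6 6 4-19-7-21-1-15-3-4-3 0-2 1-5 15-7 11-3 1-2-7-8-3-13 5-9-7-8 1-9 4 3-6 4-4 9-3 11 0 3-3-2-3-7-2-16-1 0-2 1-5-1-2-10-1-17 10-15 15-2 9-5 1-2-4 1-15 9-8 10-13-9-12-2-9 1-8-4-19-2-1-5 4-13-16-11-2-14-20-8-7-1-4 2-5-8-16-3-4-6 2-8-6-2-8-4-5-5-1-3 1-3 12-8-8-3-1"/><path d="M463 132l-3-1-4-7-9-3-29 3-15-4-14-9 0-7-3-9 1-10-2-1-16 10 1 19-5 10-3-12-5-4-3 0-3 19-1 5-2 1-9-12-2-5-14-9-9-9-5-1-5 10-3-1-4-6-6-12-6-6-11-24-2-3-3-1-2 2-4 28-5 13-5 8 7 14 8 11 8 7 6 3 30 7 2 0 1-3-4-10 1-2 18 6 8 6 9 11 3 0 6-2 8 7 5 12 0 12-4 9-2-4 0-8-6-15-6-1-6 2 1 29-2 12 6 2 1 4-1 17-2 6 1 7-6 9-6 4-2 7-10 1-11-2-7-6-9-15-3-2-19 4-6-4-3 0-4 6-5 11-2 2-13-7-6-1-2 2 17 21 7 0 6-5 7-2 19 3 6 6 11 7 5 8 8 7 8 6 6-2 7 12 7-6 0 8-1 10-7 22 1 5 6 5 6 0 4-9 3 0 6 5 8-4 7-6 7 3 18-1 16 8 23 5 6 6 7 14 4-1"/><path d="M463 109l-3 2 0 2 3 6"/><path d="M178 17l0 4 8 7 10 3 12 6 14 0 5 9 25 2 0-2-3-4-13-8-7-6 0-2 2-4-2-5"/><path d="M259 17l1 8-3 4 1 3 4 1 4-1 2-7 9-6 0-2"/></g><g data-elev="400"><path d="M299 463l5-4-2-7 0-12 14 1 9-4-7-10 2-7 6-7 0-3-1-2-11-4-5-7-8-4-9-9-8-4-10 0-2 10-5 3-2-2-3-9-13-8-18 2-1 1 5 5-6 3-15 1 1-8-2-2-12 3 1-11-6-14-9-9-4-2-5 1-4-4-1-6 3-14-1-6-2-2-7 1-5 6-9 6-15 4 0 3 8 1 1 2-7 6-7 12-6-15-7-5 5-14-1-2-4 0-9 5-15 24 8 7 6 3 1 2 2 9-1 19 2 10 18 24 20 9 8 1 2 2-1 2-3 2-20-1-5 3 1 3 18 6 14 8 3 5 7-1 4 4"/><path d="M463 228l-3 3-6 8-2 0-3-2-5-21 1-29-4-15-2-5-22-7-8-7-7 1-3 6 1 4 32 12 4 5 2 6-1 7-9 27 12 16 2 9-3 6-7 1-22-11-6 0-12 4-3 5 0 4 2 0 12-7 8 0 8 3 14 8 6 1 16-11 6-7 2-2"/></g>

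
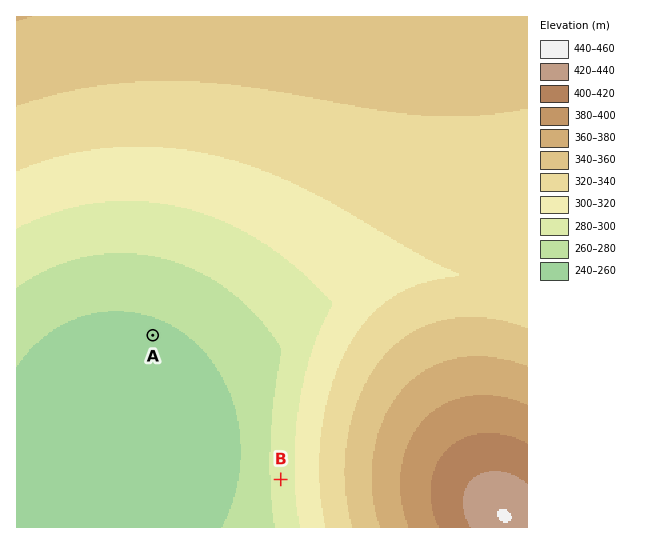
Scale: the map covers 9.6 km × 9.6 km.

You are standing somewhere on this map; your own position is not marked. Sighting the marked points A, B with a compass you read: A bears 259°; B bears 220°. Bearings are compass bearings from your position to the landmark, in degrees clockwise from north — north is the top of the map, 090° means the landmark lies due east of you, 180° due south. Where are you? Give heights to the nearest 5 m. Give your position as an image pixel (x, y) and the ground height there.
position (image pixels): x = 450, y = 278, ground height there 320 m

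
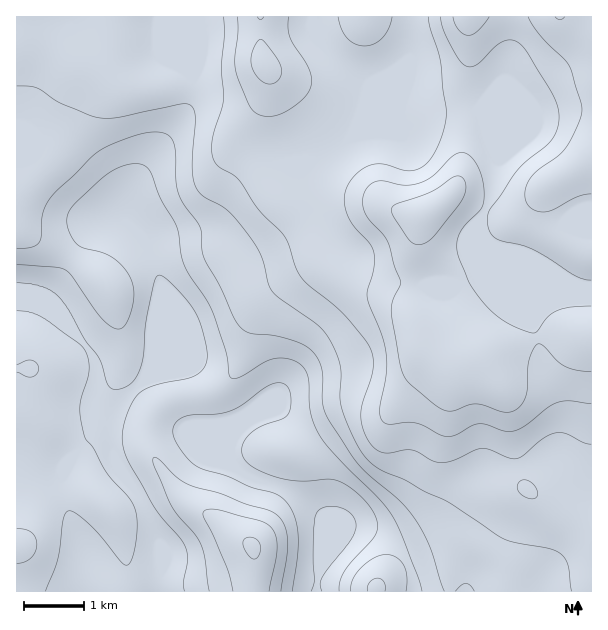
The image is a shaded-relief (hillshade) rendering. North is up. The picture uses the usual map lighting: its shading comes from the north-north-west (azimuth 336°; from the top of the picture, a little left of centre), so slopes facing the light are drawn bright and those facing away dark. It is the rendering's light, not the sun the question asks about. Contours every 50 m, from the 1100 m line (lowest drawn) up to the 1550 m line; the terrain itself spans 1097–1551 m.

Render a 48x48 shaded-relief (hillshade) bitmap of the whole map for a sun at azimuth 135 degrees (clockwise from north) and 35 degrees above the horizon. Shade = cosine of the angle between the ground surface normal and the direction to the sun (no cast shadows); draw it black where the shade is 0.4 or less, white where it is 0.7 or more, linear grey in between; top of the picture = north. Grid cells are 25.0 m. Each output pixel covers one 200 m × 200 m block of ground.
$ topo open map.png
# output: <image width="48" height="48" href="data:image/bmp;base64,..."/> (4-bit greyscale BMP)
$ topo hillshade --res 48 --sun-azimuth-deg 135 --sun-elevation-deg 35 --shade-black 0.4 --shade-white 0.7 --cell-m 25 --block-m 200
<image width="48" height="48" href="data:image/bmp;base64,Qk32BAAAAAAAAHYAAAAoAAAAMAAAADAAAAABAAQAAAAAAIAEAAATCwAAEwsAABAAAAAAAAAAAAAAABEREQAiIiIAMzMzAERERABVVVUAZmZmAHd3dwCIiIgAmZmZAKqqqgC7u7sAzMzMAN3d3QDu7u4A////ALzMuYeJqnVVZmnf/rYQBIu4Z5mHiqqHd8zcuYeKqoVFVmnf/8cgA3qnZ5qIiqqXd8zduYiKuoZEVnnf/8lQAEiHZ5mYmaqoh6vduoibuodVVnm+/8mDADZ3eJmZmaqpiJq8upmruph2Zmec7smXMjZ3eIiZmZqqmXiruZmruoh3ZlVpzcmYZEZ3iImZmqqqmXiaqYmrqXd3ZURHrMqZhmd4mZmZqqqqmYiZiIiZl2ZlVVRWm8uqh3iJmZmZmZqqmYmZh3iJh3dlVWd4q8y6mJmZqqmIiJmZmZmZh3iYd4h2Z4iaq8y5iKqqq7qYiImZmZqph4mHeImIiImaq7uoeLu6q8upmZmZmaqqmJmGeJmZmIeImamGaLy6q926q7qpmaq7qZl2aKmZmYZmd4h1V6zLq93LvNy6maqrqZl2ebqZmYdlVmdlRpvLq97bze7LqqqrqpmGabuqqpmHZVVlRHq6q97czv7cupqrupmXZ5u7vMqYdDRVM1iqms3Lze7cu5qrupmYZniInN25hSJFQjaZmru6vMzMu5mru5mal3dlac7bljNFUiWJmaqqq7u7u5mqupibqYiFRq3tuGRWYyNomZmZq7qqu4iZqpibuZmXVovdyoZndSNomIiJq7qZqoiJmZiruZmXVorMy5d4hjNYmHd4mqmIiXeIiIm8yZmHVoq7upiIh0RoiHd3iZh3d3eIiIm92pmHVomqqpmIh1VoiHd4iIh2ZoiJh4nO2pmHVnmamZmYhlVoiHiIiZmHZpmZh3m925iHZniZmZmYhlV4iIiJmZmYiKqph3isy5h3d3eIiJmYdlaJmZmZmZmZmszKh3iauod3d3d3d4iIdVaaqpmZmZmZqt3Ll2eJmXZniId3d4iIdUaby6mZmZmZmt3LmHeJmGVWeIiHd4iIhlaLzLmZmZmZmczLqYiJmGVWeIiIiIiIiHaK3sqZmqmZmbzLupmZmHZniIiJmIiHeIeJzuyYiZmZmbzdy7qZiHd5mYiJmYh2Zndnrf6nZ5qqmbze3cuph2Z5qYiImYdlRWVDWd7IVXm7uqve7ty6h2VomYiIiIdkI0QgFJ3ZU0erzJm97u3Kl1RXmZiImYdkIkQwAFq5UhRpq4mbze3bqFQ1iZmZmZh1Q0VTADepcwE1eZmavN3cuXQ0eZmZmZmHZWd1MTeZhjASRpmZq83dy4YzWJqqqpmYh4iHU0eZmXMRNJmZmrzd3KhTR5q7u6qpmZmHZWeZmZdCNJmZmqvN3cp0RXm8y7qqmZmIdniZmZhkRZmZmZq8zMuWVWiszLuqmZmHd3iZmZh1ZqmZmZmaq7uXVVeczLuqmZmHZompmZh2d6qZmZmZmZmXVFebzLqqqZmHZnq6mYh3d6qZmZmZmImXQ0aKu6qaqqmYZXrMqYiHiKqZiYmaqZmXQiWJqpmau7qYZXrNuYiJmaqZiIiaqZmYUSSKqpmJvNyoZXrdyoiaqaqZmIiaupmYUiWbuph4rNy4VHrdyoiaqpmZmIibupmYUyWcy5h3m8y3Q2rNyoibug=="/>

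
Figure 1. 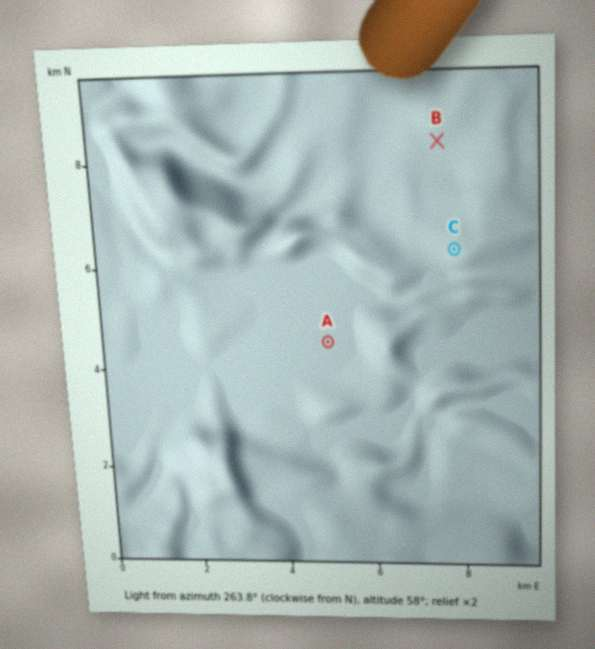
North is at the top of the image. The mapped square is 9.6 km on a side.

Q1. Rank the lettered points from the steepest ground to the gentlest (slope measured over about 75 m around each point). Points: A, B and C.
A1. C B A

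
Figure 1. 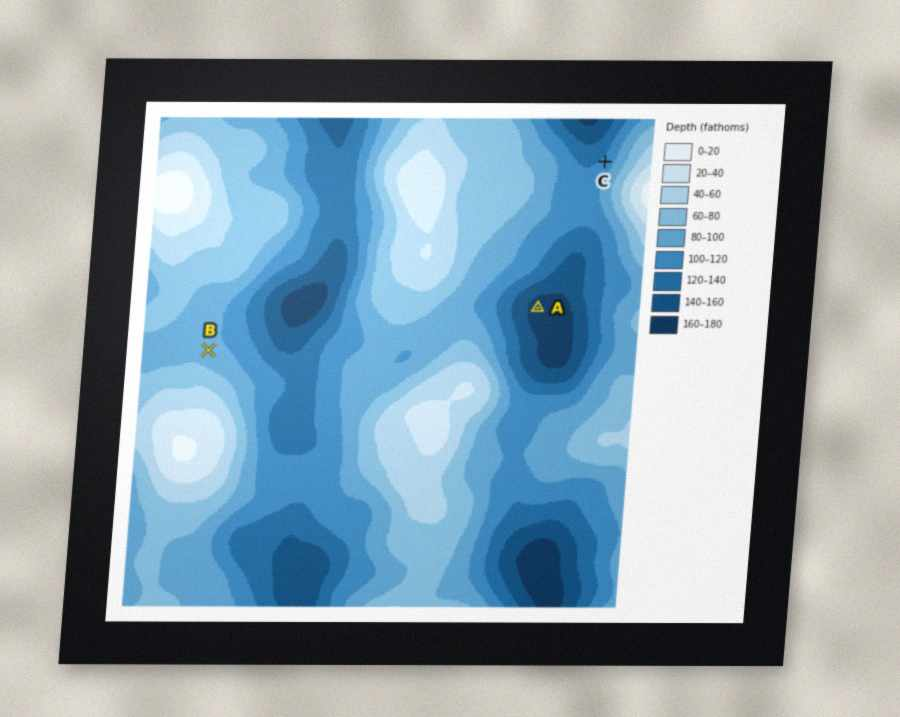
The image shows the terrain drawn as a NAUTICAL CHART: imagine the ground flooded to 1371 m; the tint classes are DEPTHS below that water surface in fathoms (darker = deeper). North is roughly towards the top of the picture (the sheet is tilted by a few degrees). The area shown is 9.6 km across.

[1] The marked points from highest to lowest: B C A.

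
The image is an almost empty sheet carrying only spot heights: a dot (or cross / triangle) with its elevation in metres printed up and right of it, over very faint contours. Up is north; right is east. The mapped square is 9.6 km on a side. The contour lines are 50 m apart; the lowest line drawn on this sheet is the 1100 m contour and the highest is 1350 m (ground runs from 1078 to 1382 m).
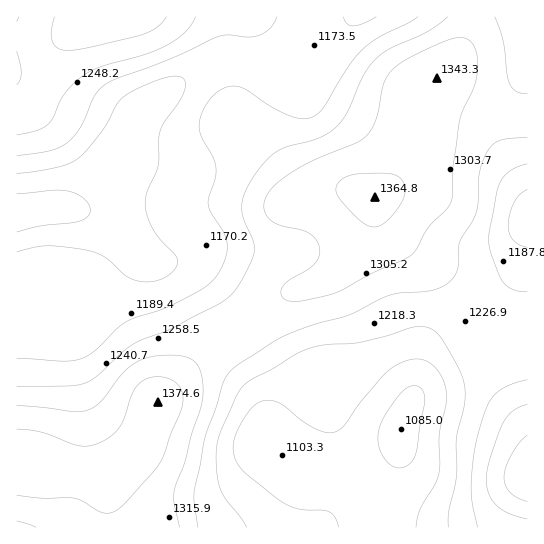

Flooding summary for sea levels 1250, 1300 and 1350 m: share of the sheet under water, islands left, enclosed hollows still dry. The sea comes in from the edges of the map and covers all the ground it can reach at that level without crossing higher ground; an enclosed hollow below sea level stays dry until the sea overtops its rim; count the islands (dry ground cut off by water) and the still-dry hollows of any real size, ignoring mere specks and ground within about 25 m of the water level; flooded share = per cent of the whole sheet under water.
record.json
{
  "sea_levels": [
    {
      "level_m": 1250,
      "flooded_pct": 59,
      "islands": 0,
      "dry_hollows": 0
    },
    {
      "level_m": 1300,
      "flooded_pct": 78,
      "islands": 1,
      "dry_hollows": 0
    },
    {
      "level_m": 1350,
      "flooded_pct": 94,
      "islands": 0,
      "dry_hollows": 0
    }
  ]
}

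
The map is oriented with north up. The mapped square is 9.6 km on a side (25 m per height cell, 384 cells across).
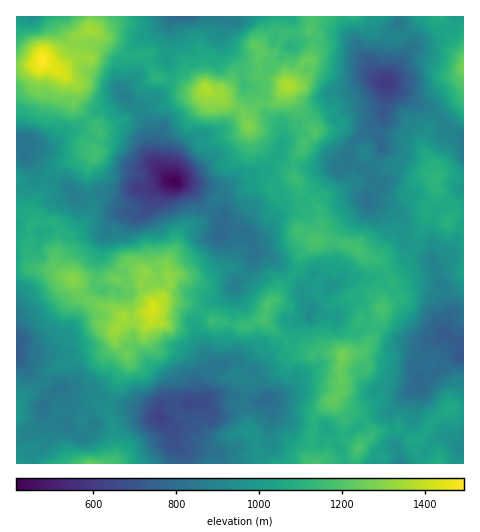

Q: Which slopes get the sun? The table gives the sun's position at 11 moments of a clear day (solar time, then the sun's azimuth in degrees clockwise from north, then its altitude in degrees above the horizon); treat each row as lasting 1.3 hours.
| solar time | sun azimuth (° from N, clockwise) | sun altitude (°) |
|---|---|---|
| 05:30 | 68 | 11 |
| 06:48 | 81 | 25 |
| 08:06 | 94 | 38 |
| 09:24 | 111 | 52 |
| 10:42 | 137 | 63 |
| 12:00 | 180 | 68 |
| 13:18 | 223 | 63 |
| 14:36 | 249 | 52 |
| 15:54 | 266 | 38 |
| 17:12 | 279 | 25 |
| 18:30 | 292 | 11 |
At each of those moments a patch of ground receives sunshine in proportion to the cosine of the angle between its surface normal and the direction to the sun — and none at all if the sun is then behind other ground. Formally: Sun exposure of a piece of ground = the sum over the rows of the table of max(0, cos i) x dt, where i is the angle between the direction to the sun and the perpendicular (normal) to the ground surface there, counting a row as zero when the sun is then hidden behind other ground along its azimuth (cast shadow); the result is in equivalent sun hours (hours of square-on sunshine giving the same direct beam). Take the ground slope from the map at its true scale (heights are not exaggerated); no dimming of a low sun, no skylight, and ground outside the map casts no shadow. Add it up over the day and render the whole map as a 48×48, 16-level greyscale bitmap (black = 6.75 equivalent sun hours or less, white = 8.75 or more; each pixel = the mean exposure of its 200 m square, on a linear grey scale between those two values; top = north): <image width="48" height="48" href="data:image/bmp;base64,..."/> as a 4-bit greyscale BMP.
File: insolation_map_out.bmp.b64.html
<image width="48" height="48" href="data:image/bmp;base64,Qk32BAAAAAAAAHYAAAAoAAAAMAAAADAAAAABAAQAAAAAAIAEAAATCwAAEwsAABAAAAAAAAAAAAAAABEREQAiIiIAMzMzAERERABVVVUAZmZmAHd3dwCIiIgAmZmZAKqqqgC7u7sAzMzMAN3d3QDu7u4A////AN6VWVAIy7l4hpmt3e63rbzOztzcqt7Nu+/bmAAWiqllrO3u7c7cvLy83NvMu/7Lvdvetpt4mnac7u3N7u/uy8/u/a3N3P/t/u7t3f/b61Nazu21fO6Kmq7d77zM7a3u/u7O/+7d3Jipvu64Z6mKrK3d7+54utru/tvL/9/+3NvczLyr3buc3M3c3u3dq8qe/tzs7+7+7ezczbq5rvqty5qu7tzet2RY2t7szO7e3Nub3MzKrv297dub7czMu5ZVi6rb3u7u3amIvN26zv7d3uzN7s3u3Ox2nHvdze7N7bzL3uzbrtzt7e3c7O7O283Gmo3M3tzN3e3ZrM7cibze7d3b3u6t2c3tpcze3eze7u3Mve7bzLzu7u7uzf7M293Ny+ze7u3N3u3tzu28y73e7t3sib3bvN3Lzezu7cy87s3bq928yru+7ty7aczcvd7szdzu7cvd3t3bq6utze3eqrq7rP7tzM3uze7uy7vd3+7+qr2MvKzczrW9u97+3czuyt7d3d3/26vuvN6YmHne3czP3t3e3svN2+7M7u/buputu83cl5mNys3t7/7M38vuze7M7v7N3typu97sdohqvO/tq+7t/czs3svd7v3u7t7t7N3MzMuazv7u7s7v7d7M7s7u3Ki6vu7d25qb7tmHjf7u3u//3urN7byr7IqonevOyqi5rIqYzO3d7t7+3Nze287M7NvIMiaYq6Znq6zNzO28ze7dzd7e7M/ZqpgiAAEiRzJHu73svu//7uy7rv/v7d3dzsqquTATeZzNvL7srf7tyHeb3v/e7O7/7MzclkEEJs7d3u3eus3tynZ97e/u7v7pd3rbiKhjAkat3u7uy97rvIat7d7+7u6bu93t7tuTQmrt7u7e/v7auom83t7v/rzd7e7e2WljAAOd7e3e/v7u29zczu3v2u3fut3uyXmQAAKd7O/v7v7JrO7NvO7uzu3dzMu8uJpmd1aszu7u7tuESt3dyt7u7lnN7N7LqXVpmGes7e7+3cy62s3u663uyIu8ze7biZeamEjM3u7/3uzN7b3HzKzadd3cze/8mniJdnvu7e7tvOys7ZuEvsuYq83s3M7dyXm7qL3e7d3uy96qvIiqzsuszKqc7u7s3GvMrM3e3N7d3u7L3LzHjt3u7pm97O7bvYvMjNqKzNzO7u21vL2WPNy6697tzc2qxVzLu8qare3dzv2byatoSJnOy93c3uzbeZu7273/7b3u3euau9l3IZ3dve3v7tyrd53LvL7v6qzc7dmorLZGVIzs3d7d3O2Jqaq72WeZes7a3tqrzKRId4u93sub3c26vNi97HEAbO75aKzMy7m8t7uszrzu7N7KvdvbvceKnO7ume/MqrvLycyqqmfdq+7Kze7t3d3cms7+y3zLu8zMzMzLqUNWne7tzamc7N3Jqr7bvKzcq8u8zNvMp2AAjf/+u9yqrN28t0nN7u7snKvO/N7O2IImmK7qvO7ImnnNtQCu3M7dy67umt3f7KhXhnV4vMyqhkW73sZpq87v7b3srM/vzA=="/>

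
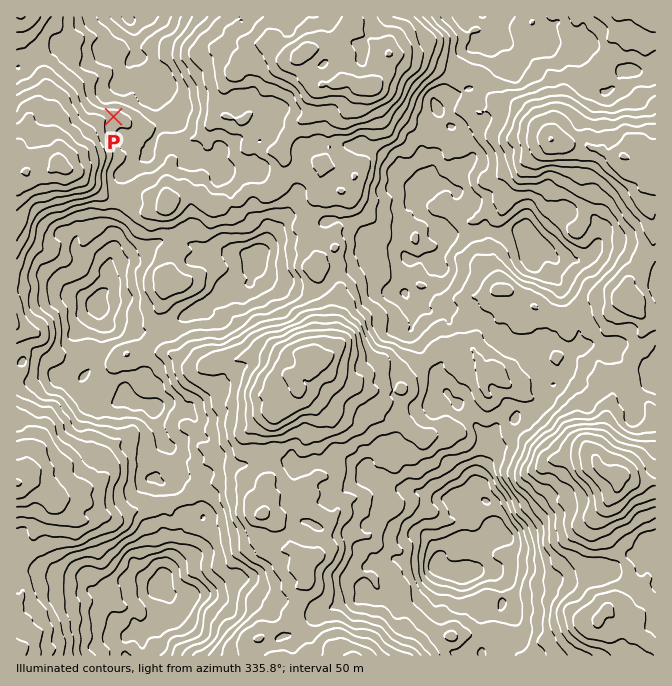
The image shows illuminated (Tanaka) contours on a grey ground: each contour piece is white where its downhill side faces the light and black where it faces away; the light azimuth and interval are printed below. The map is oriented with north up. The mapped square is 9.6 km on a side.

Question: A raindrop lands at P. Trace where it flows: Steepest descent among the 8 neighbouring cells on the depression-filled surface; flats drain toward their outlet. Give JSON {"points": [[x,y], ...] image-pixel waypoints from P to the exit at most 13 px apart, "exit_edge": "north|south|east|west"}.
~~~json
{"points": [[114, 117], [124, 103], [124, 90], [128, 77], [130, 63], [135, 50], [135, 37], [132, 23], [127, 17]], "exit_edge": "north"}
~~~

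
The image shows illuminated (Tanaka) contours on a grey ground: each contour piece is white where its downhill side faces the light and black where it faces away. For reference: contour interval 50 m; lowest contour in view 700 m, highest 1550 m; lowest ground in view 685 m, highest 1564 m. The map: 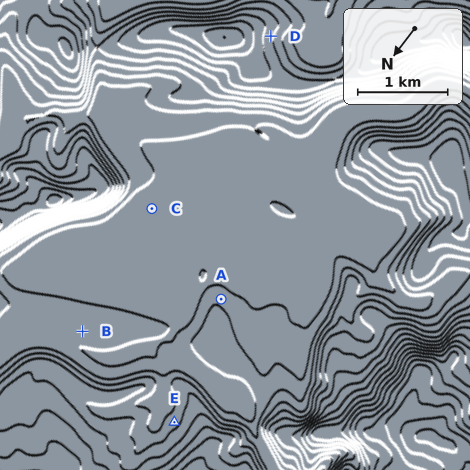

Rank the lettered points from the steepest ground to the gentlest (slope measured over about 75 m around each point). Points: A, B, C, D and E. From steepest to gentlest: D E A B C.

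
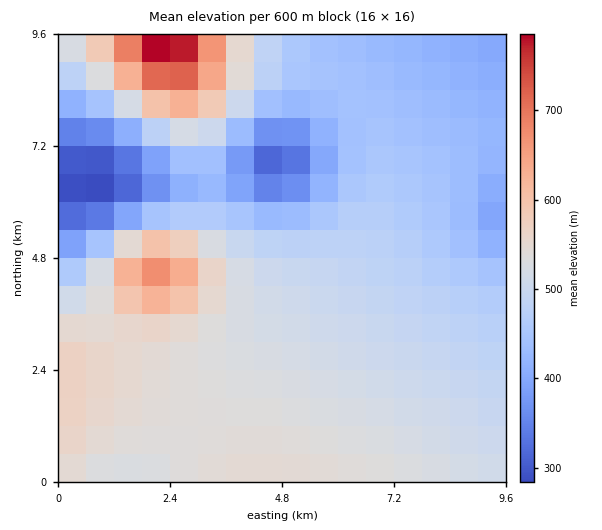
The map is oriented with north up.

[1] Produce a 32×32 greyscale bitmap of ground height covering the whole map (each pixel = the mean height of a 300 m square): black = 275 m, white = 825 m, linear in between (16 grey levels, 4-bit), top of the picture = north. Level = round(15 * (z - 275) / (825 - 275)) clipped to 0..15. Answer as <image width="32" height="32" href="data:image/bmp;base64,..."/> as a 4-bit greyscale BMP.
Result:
<image width="32" height="32" href="data:image/bmp;base64,Qk12AgAAAAAAAHYAAAAoAAAAIAAAACAAAAABAAQAAAAAAAACAAATCwAAEwsAABAAAAAAAAAAAAAAABEREQAiIiIAMzMzAERERABVVVUAZmZmAHd3dwCIiIgAmZmZAKqqqgC7u7sAzMzMAN3d3QDu7u4A////AHd3d3d3d3d3d3d3d3d3d3aHd3d3d3d3d3d3d3d3d3dmiHd3d3d3d3d3d3d3d3d2ZoiHd3d3d3d3d3d3d3d3ZmaIiHd3d3d3d3d3d3d3ZmZmiIiHd3d3d3d3d3d3dmZmZoiIh3d3d3d3d3d3dmZmZmaIiId3d3d3d3d3d2ZmZmZmiIiHd3d3d3d3d3ZmZmZmZoiIiHd3d3d3d3ZmZmZmZmaIiIiId3d3d3dmZmZmZmZld3eIiIh3d3d2ZmZmZmZmVXd3iZmYh3d2ZmZmZmZmVVVmeJqqqYd3dmZmZmZmZVVVVmiau6mHd2ZmZmZmZlVVVUVnmruph3ZmZmZmZlVVVVREVomqmIdmZmZmZmVVVVREMzVniId2ZmVVVmZVVVVUQyIjRVZmZVVVVVVVVVVVREMRESM0RVVURERFVVVVVURDEAASI0REQzIzRFVVVVVEQxAAESM0RDIhIjRVVVVVREQQABIjREQyERI0RVVVVUREEREiNFVVQhESNEVVVVRERCEiM0VmZUMiIjRFVVVEREQiM0Vnd3ZUMzNEVVVUREREM0RWiJmIZURERFVVRERERERWeJqqqHZVREVVVERERERVZ4q8y6mHZVVVVUREREREZnibzdy6h2VVVVRERERERGeJrN7tuodlVVVEREREREN3ibzv7cqHZVVUREREREQz"/>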